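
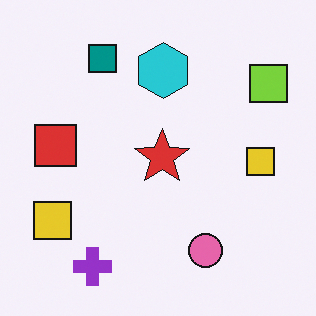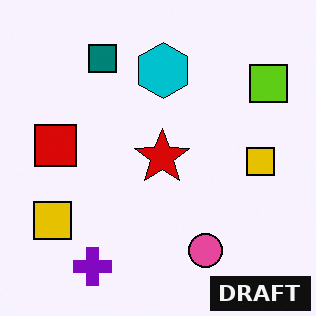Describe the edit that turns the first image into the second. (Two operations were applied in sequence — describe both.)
Given slightly increased contrast, then watermarked with the text "DRAFT" in the lower-right corner.

Tones are pushed away from mid-grey across the whole image — a global contrast change. A dark label reading "DRAFT" appears in the lower-right corner.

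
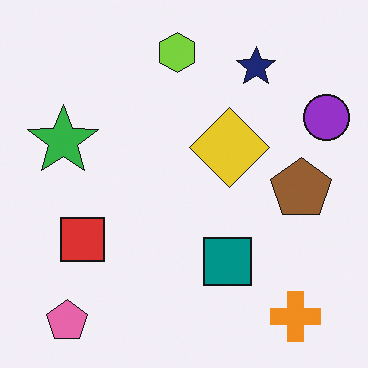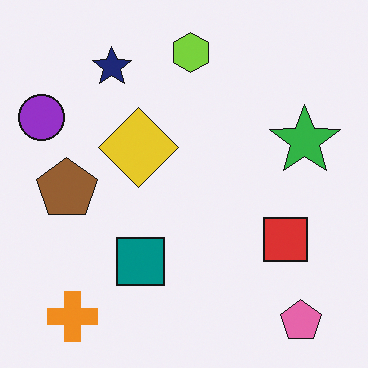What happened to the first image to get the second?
This is the original image flipped horizontally (left ↔ right).

The purple circle is in the top-right of the first image and the top-left of the second — shapes on opposite sides of the vertical midline have swapped in a mirror flip.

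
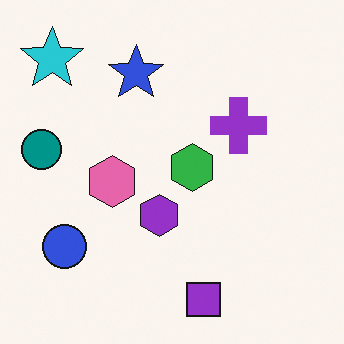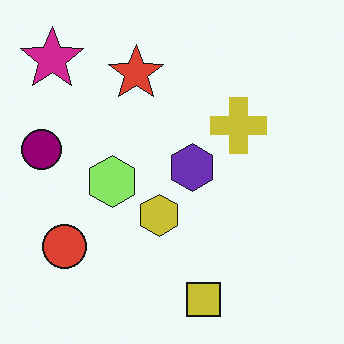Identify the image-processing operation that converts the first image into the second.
The transformation is: hue-shifted noticeably.

Every shape's color has rotated by the same amount around the hue wheel — a uniform hue shift.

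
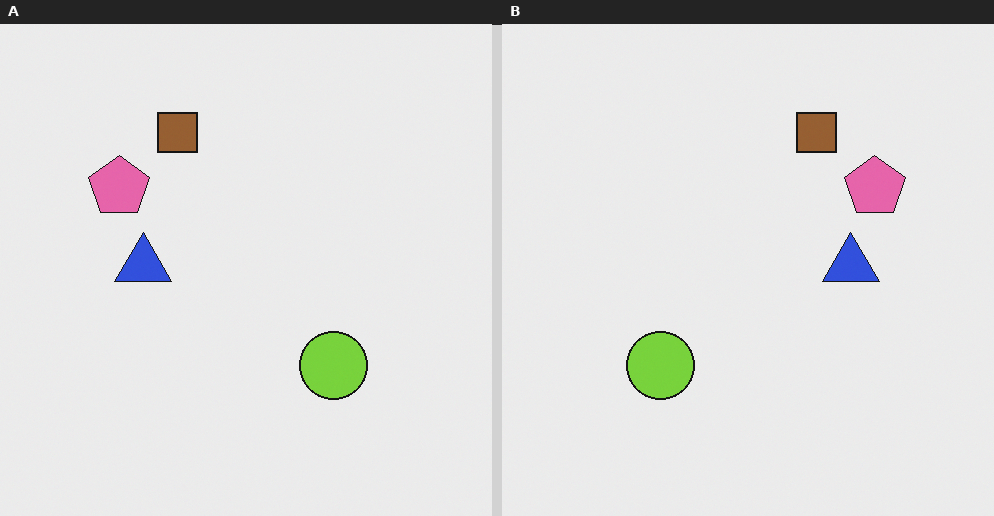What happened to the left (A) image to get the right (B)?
Flipped horizontally (left ↔ right).

The pink pentagon is in the top-left of the left (A) image and the top-right of the right (B) — shapes on opposite sides of the vertical midline have swapped in a mirror flip.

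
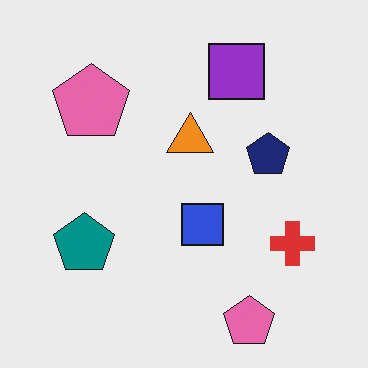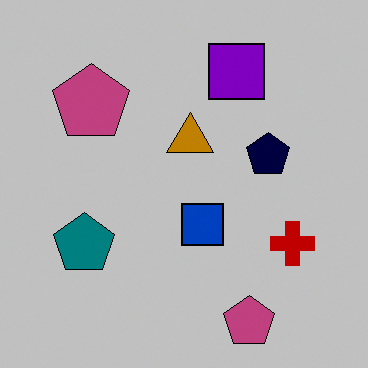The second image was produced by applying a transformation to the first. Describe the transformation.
The second image is the first heavily posterized to just a handful of flat colors.

Each flat color has snapped to a coarser quantized level — most visibly, the near-white background has dropped to a flat grey.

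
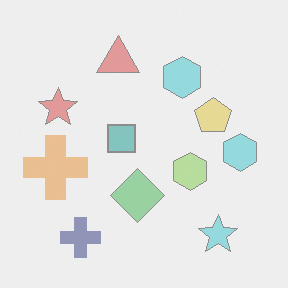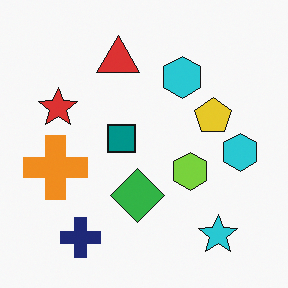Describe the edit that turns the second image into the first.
The transformation is: given much lower contrast.

Tones are pushed toward mid-grey across the whole image — a global contrast change.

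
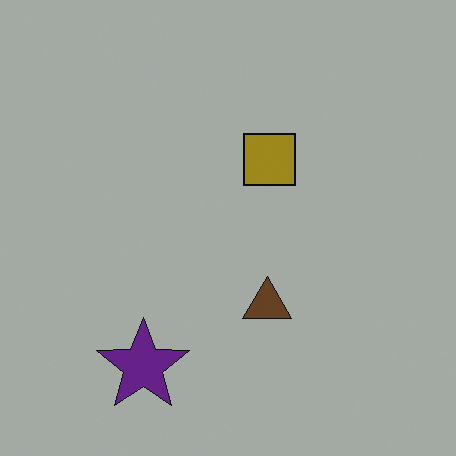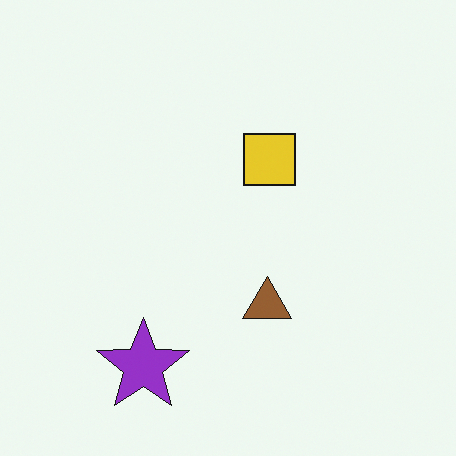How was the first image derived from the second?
The image was darkened a lot.

Every pixel — background and shapes alike — is uniformly darkened.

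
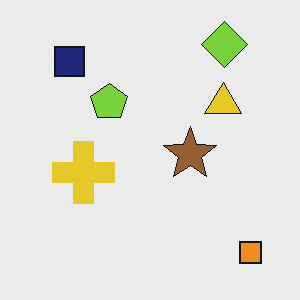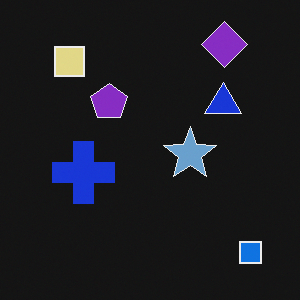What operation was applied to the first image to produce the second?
The image was color-inverted (negative).

The light background has become dark and every shape's color is its complement — a photographic negative.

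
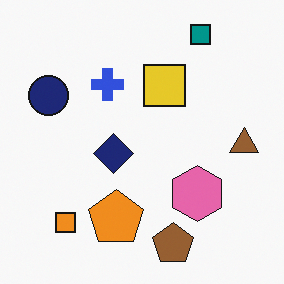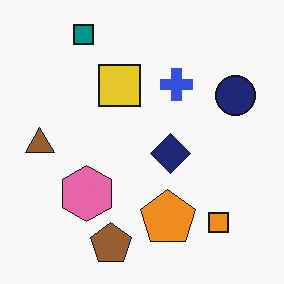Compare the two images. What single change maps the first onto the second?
The transformation is: flipped horizontally (left ↔ right).

The brown triangle is in the right of the first image and the left of the second — shapes on opposite sides of the vertical midline have swapped in a mirror flip.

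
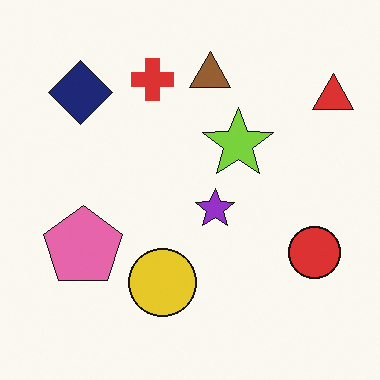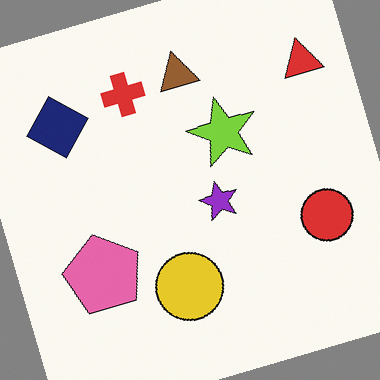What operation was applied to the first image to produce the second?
The second image is the first rotated counter-clockwise by a moderate amount.

Every shape is tilted by the same angle and the image corners show triangular fill wedges — a whole-image rotation by a non-right angle.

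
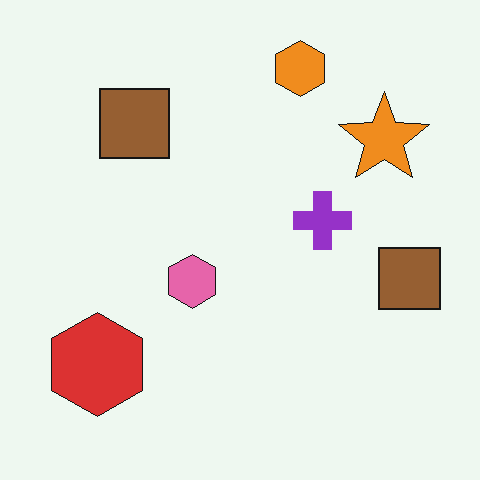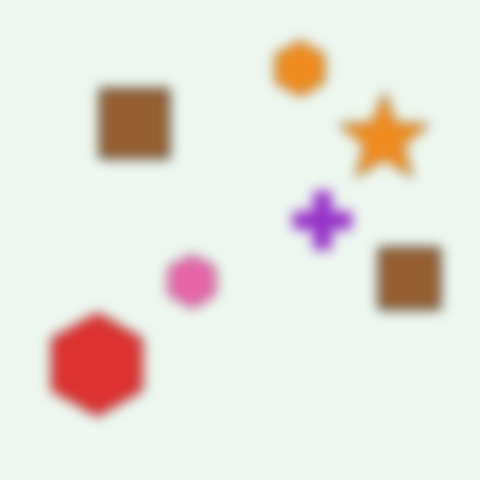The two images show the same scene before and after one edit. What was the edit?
It was strongly gaussian-blurred.

Shape edges and outlines are uniformly softened across the whole image.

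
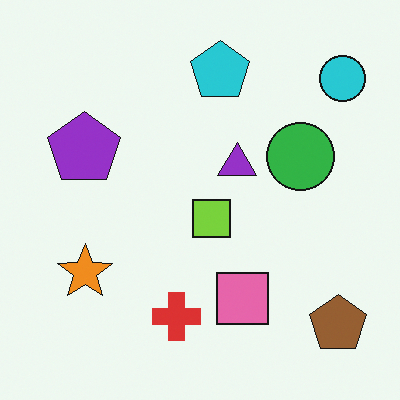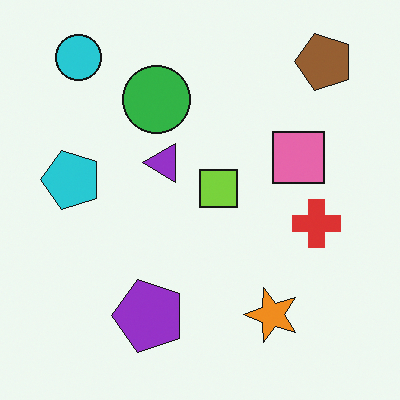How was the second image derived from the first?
The second image is the first rotated 90° counter-clockwise.

The cyan circle sits in the top-right of the first image and the top-left of the second — consistent with a whole-image 90° counter-clockwise rotation.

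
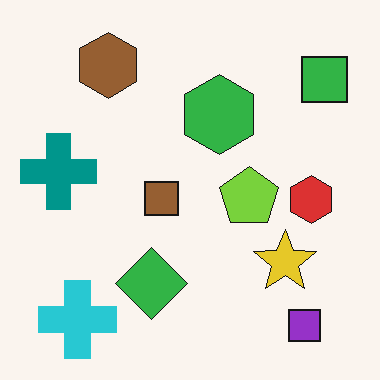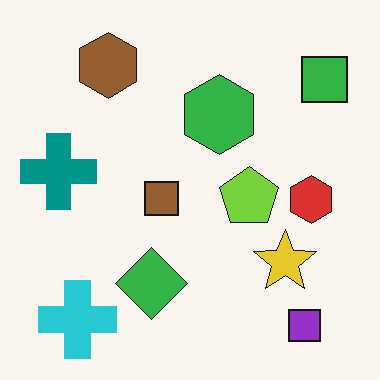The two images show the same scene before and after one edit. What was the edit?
It was given moderate JPEG compression.

Blocky 8×8 compression artifacts appear around shape edges and the flat background shows ringing — characteristic JPEG degradation.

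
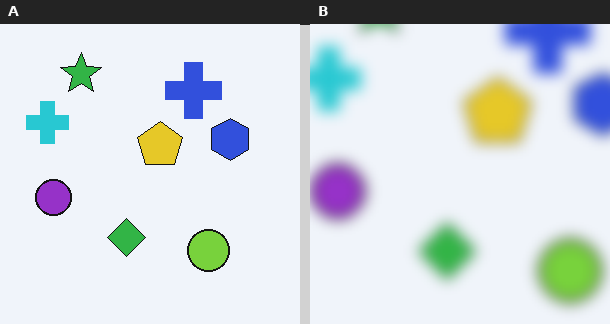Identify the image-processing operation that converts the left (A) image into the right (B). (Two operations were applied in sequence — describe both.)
The transformation is: moderately blurred, then cropped slightly and scaled back up.

Shape edges and outlines are uniformly softened across the whole image. The visible shapes are larger and the field of view is narrower; shapes near the original edges may be partly or wholly outside the frame — a crop-and-rescale.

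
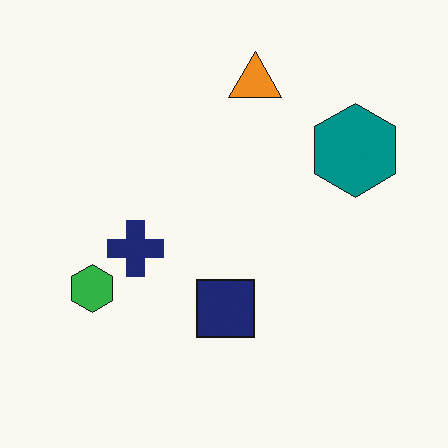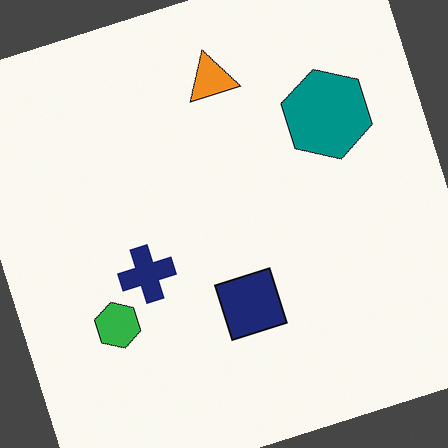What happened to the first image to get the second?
Rotated counter-clockwise by a clearly visible amount.

Every shape is tilted by the same angle and the image corners show triangular fill wedges — a whole-image rotation by a non-right angle.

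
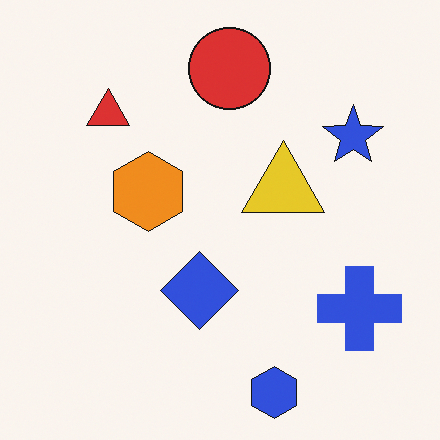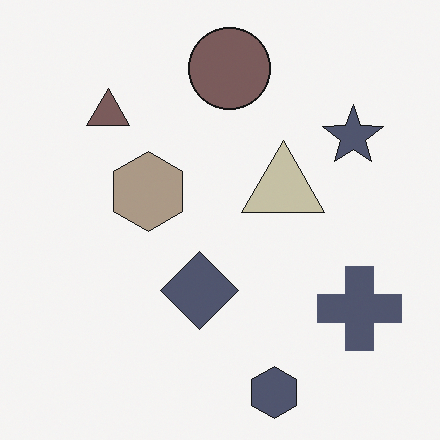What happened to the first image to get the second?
The second image is the first made much more muted (saturation change).

All colors are more muted and greyish — a global saturation change.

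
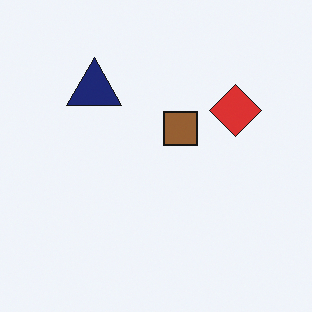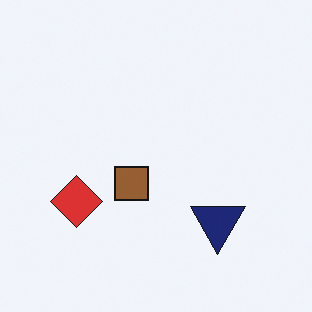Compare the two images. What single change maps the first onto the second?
The image was rotated 180°.

The red diamond sits in the right of the first image and the left of the second — consistent with a whole-image 180° rotation.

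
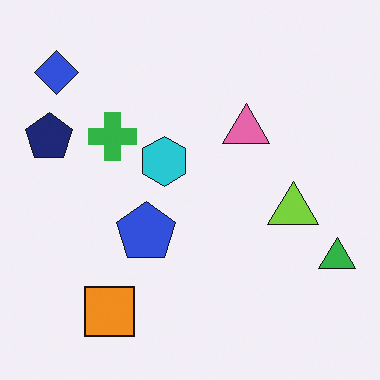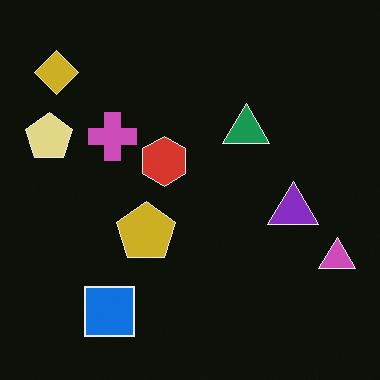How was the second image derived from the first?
The transformation is: color-inverted (negative).

The light background has become dark and every shape's color is its complement — a photographic negative.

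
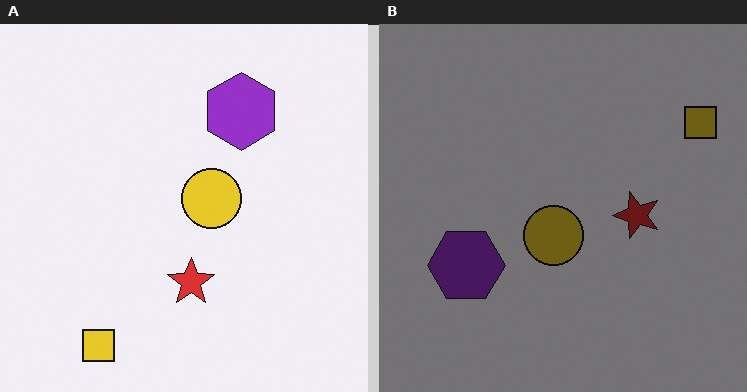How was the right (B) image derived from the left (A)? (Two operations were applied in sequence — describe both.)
It was transposed (reflected across the top-left ↔ bottom-right diagonal), then darkened a lot.

Shapes have swapped their row and column positions — what was in the top-right is now in the bottom-left — a diagonal reflection. Every pixel — background and shapes alike — is uniformly darkened.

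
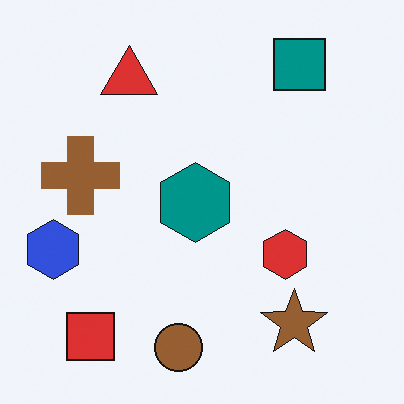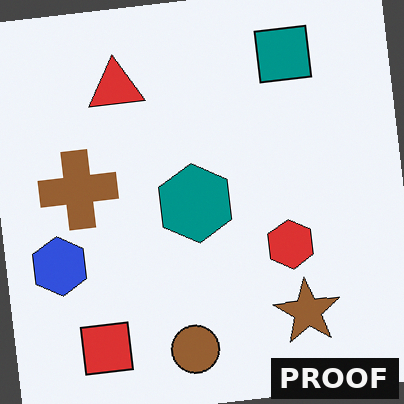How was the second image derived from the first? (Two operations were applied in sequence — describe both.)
Rotated counter-clockwise by a slight angle, then watermarked with the text "PROOF" in the lower-right corner.

Every shape is tilted by the same angle and the image corners show triangular fill wedges — a whole-image rotation by a non-right angle. A dark label reading "PROOF" appears in the lower-right corner.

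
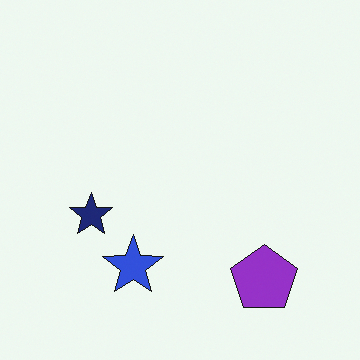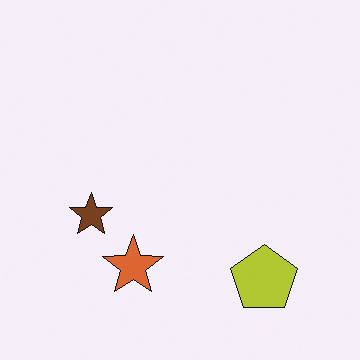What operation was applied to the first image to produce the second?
The image was hue-shifted through roughly a third of the color wheel.

Every shape's color has rotated by the same amount around the hue wheel — a uniform hue shift.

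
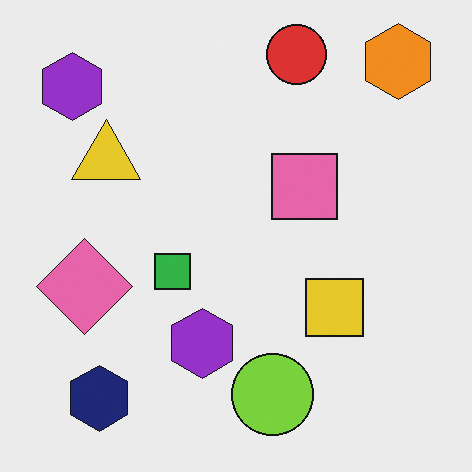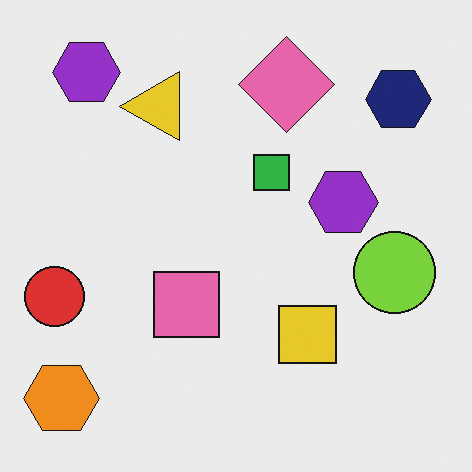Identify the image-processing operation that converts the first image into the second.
The image was transposed (reflected across the top-left ↔ bottom-right diagonal).

Shapes have swapped their row and column positions — what was in the top-right is now in the bottom-left — a diagonal reflection.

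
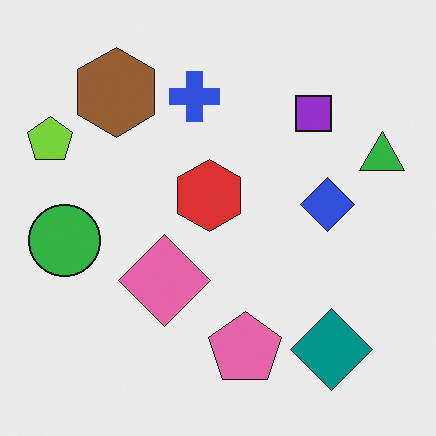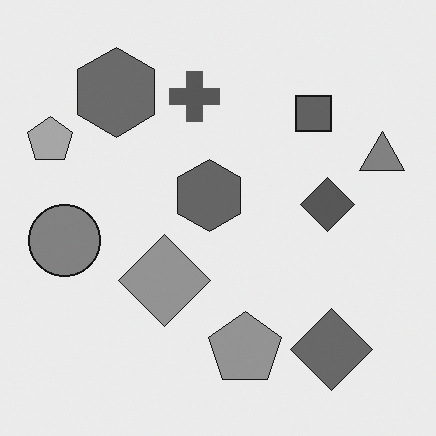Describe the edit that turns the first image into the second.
This is the original image converted to grayscale.

All color is removed — every shape is now a shade of grey.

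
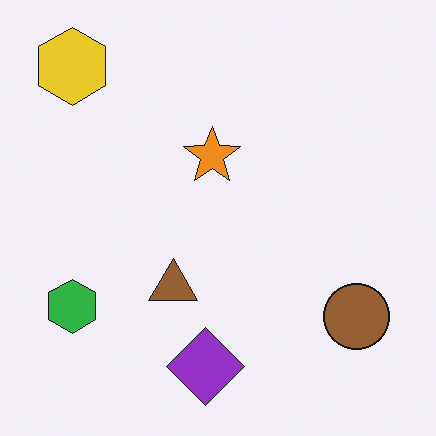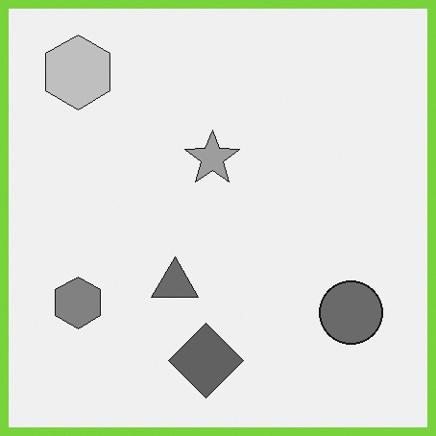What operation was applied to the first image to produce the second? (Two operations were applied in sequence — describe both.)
Converted to grayscale, then framed with a lime border.

All color is removed — every shape is now a shade of grey. A solid lime frame runs around the edge of the second image, with the content slightly shrunk inside it.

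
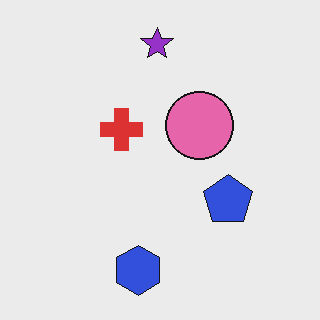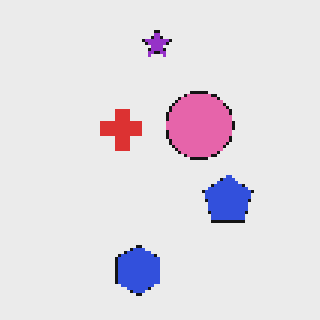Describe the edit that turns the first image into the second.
It was mildly pixelated.

Shapes are reduced to large square blocks; fine edges and outlines are lost — a downscale-then-upscale (mosaic) effect.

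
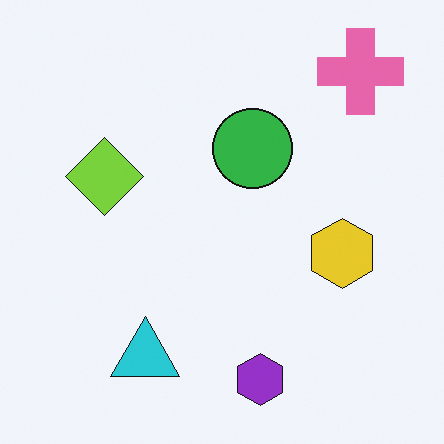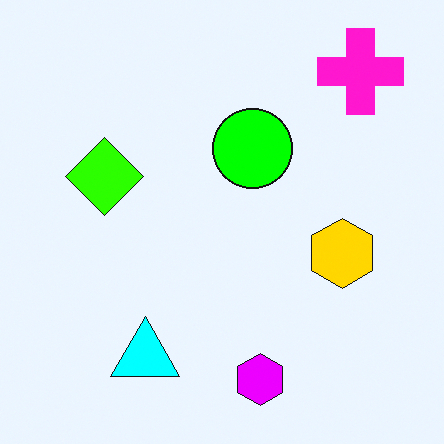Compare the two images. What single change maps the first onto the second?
The second image is the first made much more vivid (saturation change).

All colors are more vivid — a global saturation change.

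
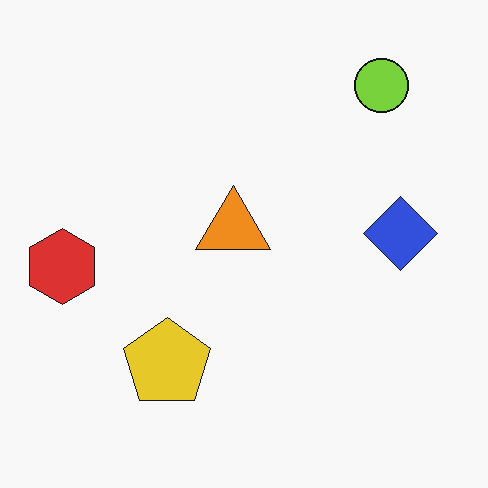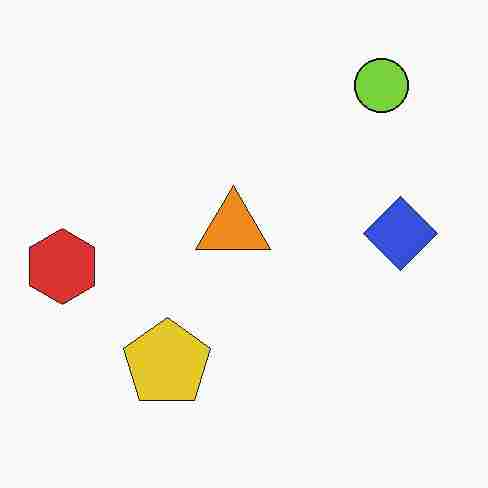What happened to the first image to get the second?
The image was heavily JPEG-compressed with obvious blocking artifacts.

Blocky 8×8 compression artifacts appear around shape edges and the flat background shows ringing — characteristic JPEG degradation.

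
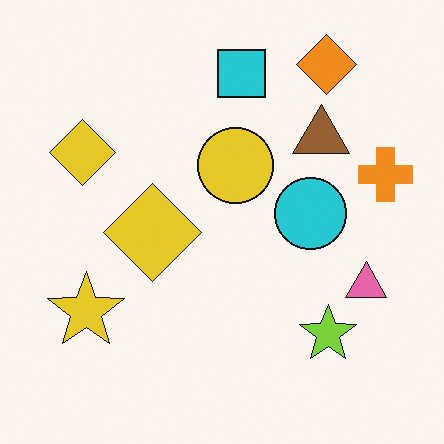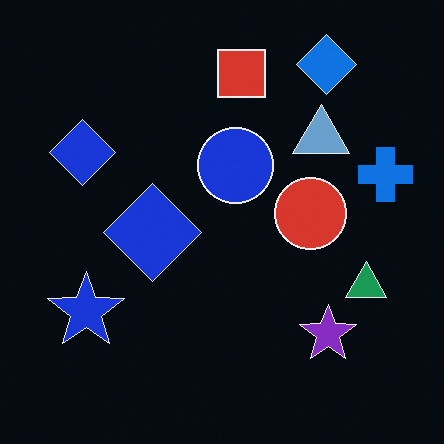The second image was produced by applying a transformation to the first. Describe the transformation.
It was color-inverted (negative).

The light background has become dark and every shape's color is its complement — a photographic negative.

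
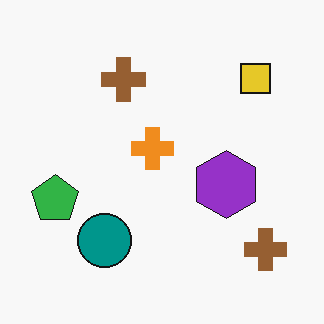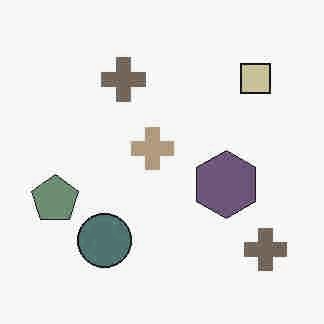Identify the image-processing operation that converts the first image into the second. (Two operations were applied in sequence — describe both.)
It was degraded with heavy JPEG compression, then heavily desaturated.

Blocky 8×8 compression artifacts appear around shape edges and the flat background shows ringing — characteristic JPEG degradation. All colors are more muted and greyish — a global saturation change.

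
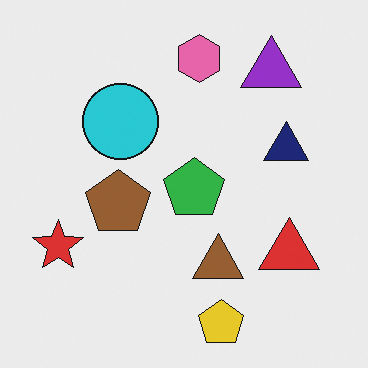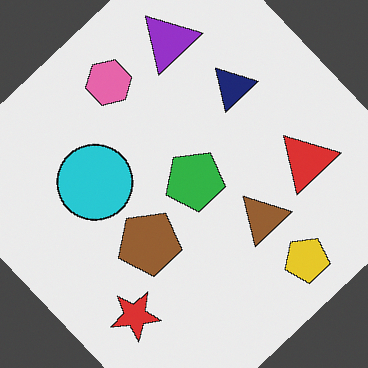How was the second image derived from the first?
The transformation is: rotated counter-clockwise by a large amount — several tens of degrees.

Every shape is tilted by the same angle and the image corners show triangular fill wedges — a whole-image rotation by a non-right angle.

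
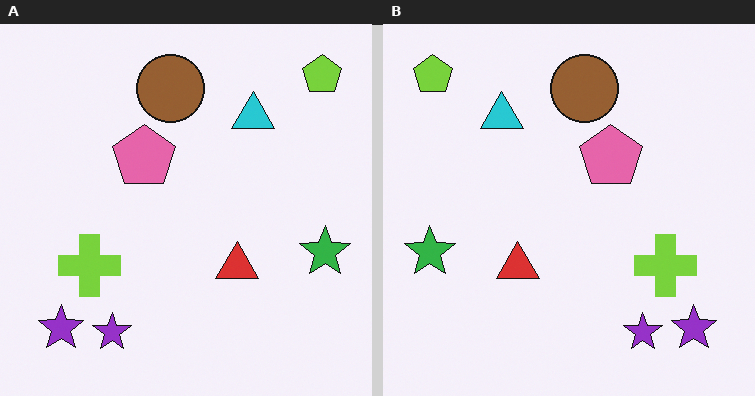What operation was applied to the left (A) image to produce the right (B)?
This is the original image flipped horizontally (left ↔ right).

The green star is in the right of the left (A) image and the left of the right (B) — shapes on opposite sides of the vertical midline have swapped in a mirror flip.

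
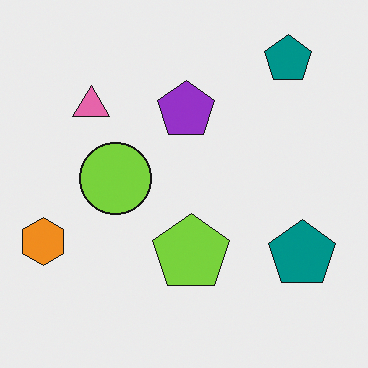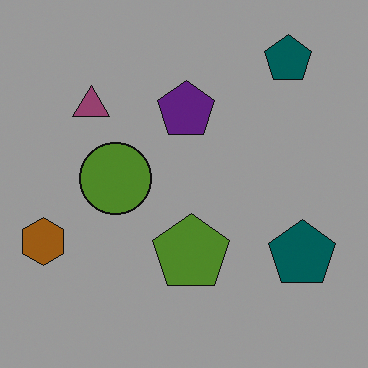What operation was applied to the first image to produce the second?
The second image is the first substantially darkened.

Every pixel — background and shapes alike — is uniformly darkened.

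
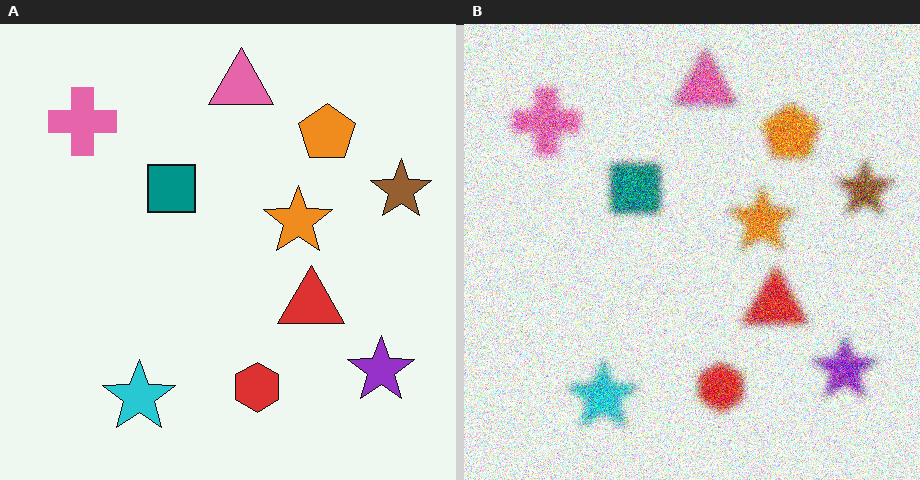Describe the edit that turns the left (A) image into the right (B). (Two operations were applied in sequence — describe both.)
The image was moderately blurred, then degraded with heavy additive noise.

Shape edges and outlines are uniformly softened across the whole image. Random speckle covers the whole image, including the flat background.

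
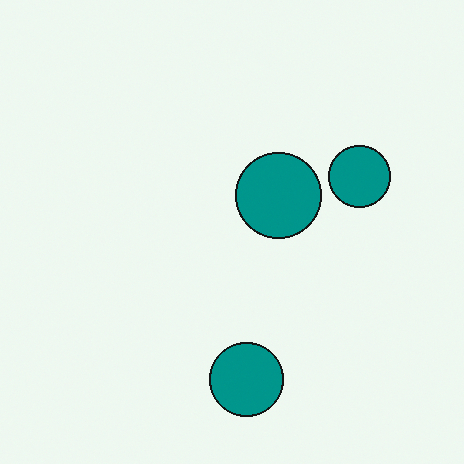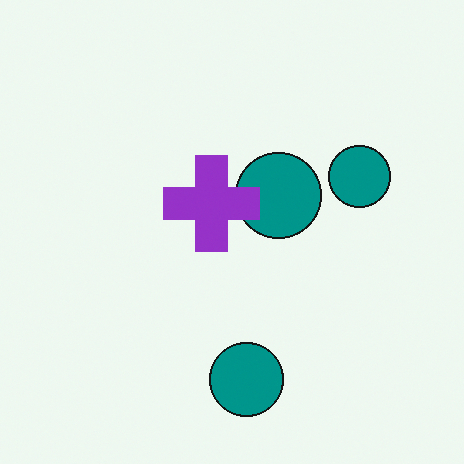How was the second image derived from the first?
The image was overlaid with an additional purple cross.

A purple cross appears in the second image that is absent from the first.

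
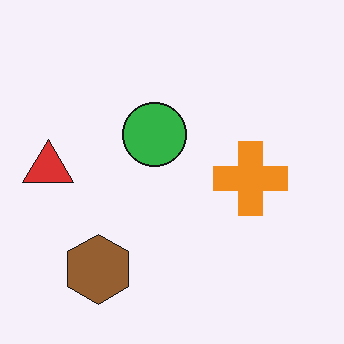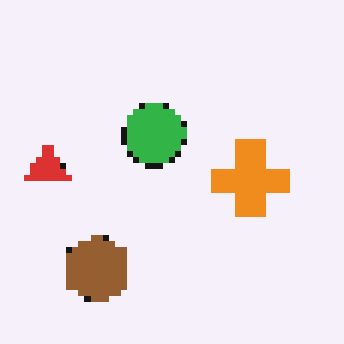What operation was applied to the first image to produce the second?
The transformation is: pixelated into visible square blocks.

Shapes are reduced to large square blocks; fine edges and outlines are lost — a downscale-then-upscale (mosaic) effect.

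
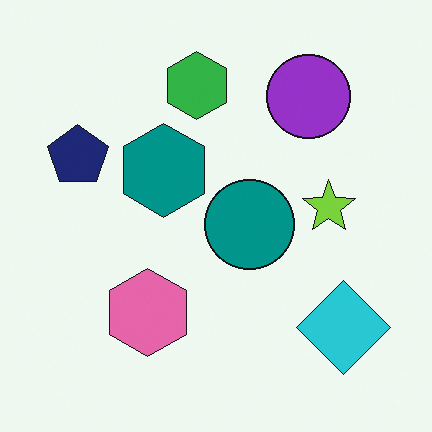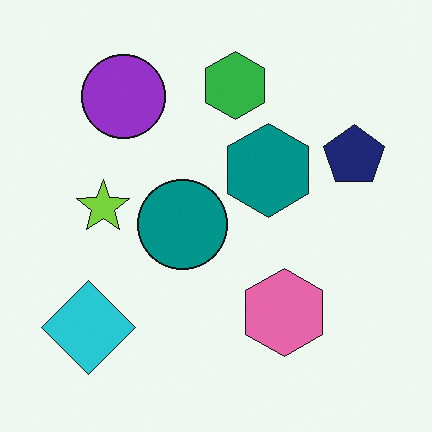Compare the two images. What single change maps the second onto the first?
It was flipped horizontally (left ↔ right).

The navy pentagon is in the right of the second image and the left of the first — shapes on opposite sides of the vertical midline have swapped in a mirror flip.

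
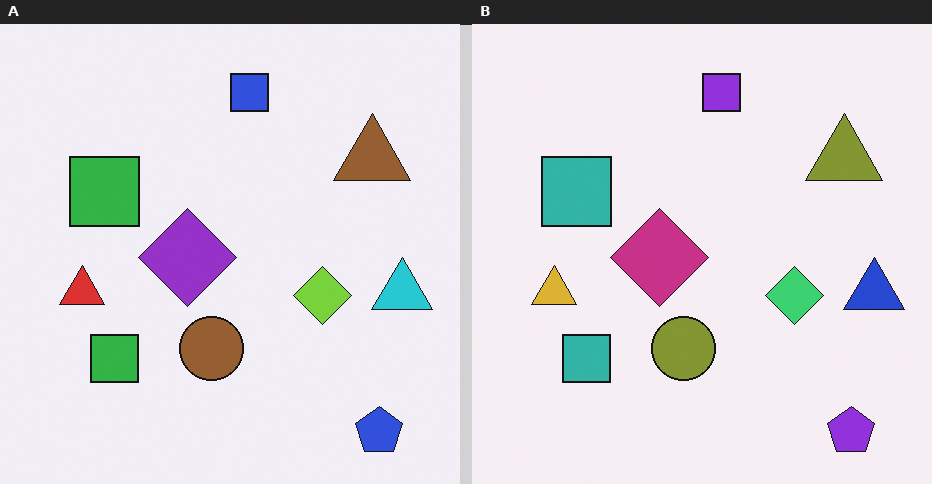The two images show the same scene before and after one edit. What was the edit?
The right (B) image is the left (A) hue-shifted by a small amount.

Every shape's color has rotated by the same amount around the hue wheel — a uniform hue shift.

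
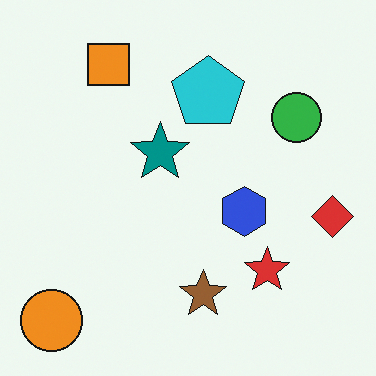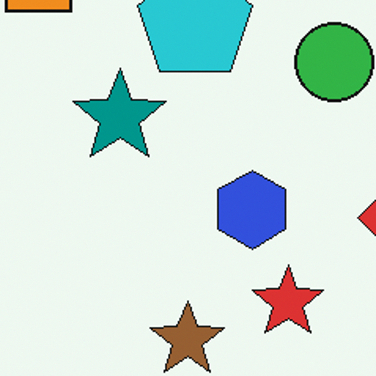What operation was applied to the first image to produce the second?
The image was cropped to a modestly smaller region and rescaled.

The visible shapes are larger and the field of view is narrower; shapes near the original edges may be partly or wholly outside the frame — a crop-and-rescale.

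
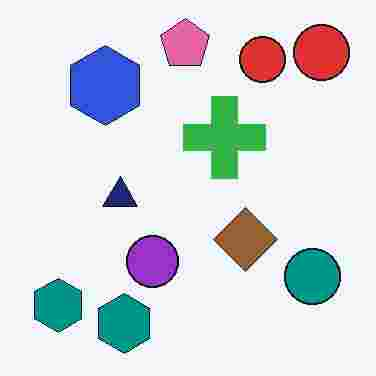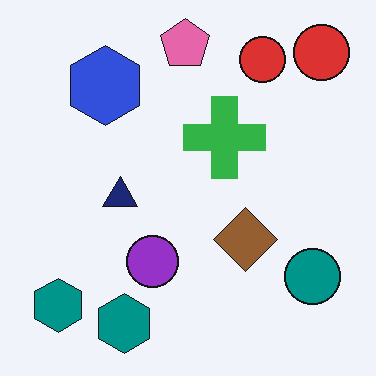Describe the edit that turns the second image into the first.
The image was heavily JPEG-compressed with obvious blocking artifacts.

Blocky 8×8 compression artifacts appear around shape edges and the flat background shows ringing — characteristic JPEG degradation.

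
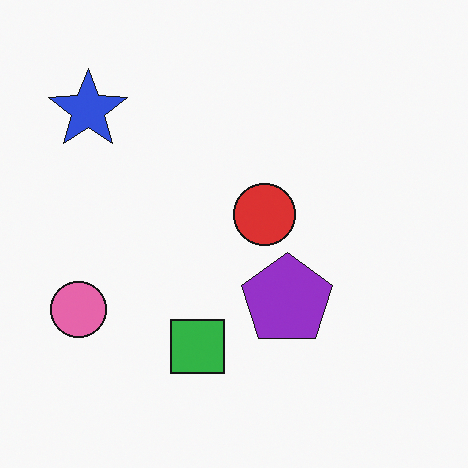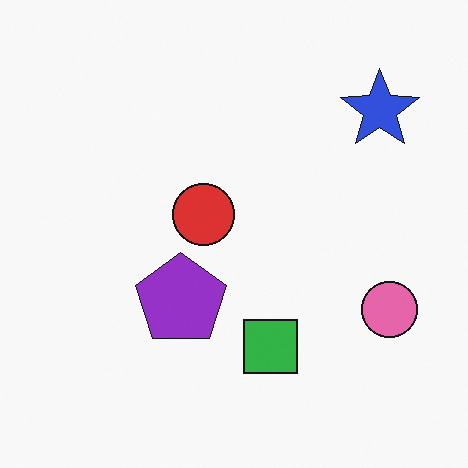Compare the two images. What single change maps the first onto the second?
This is the original image flipped horizontally (left ↔ right).

The pink circle is in the left of the first image and the right of the second — shapes on opposite sides of the vertical midline have swapped in a mirror flip.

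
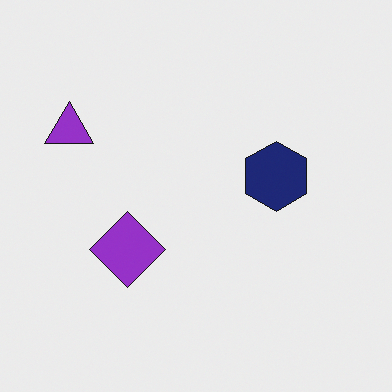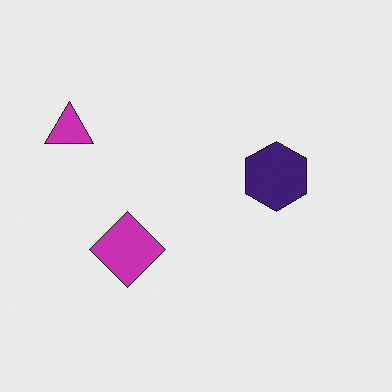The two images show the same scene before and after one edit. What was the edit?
This is the original image hue-shifted by a small amount.

Every shape's color has rotated by the same amount around the hue wheel — a uniform hue shift.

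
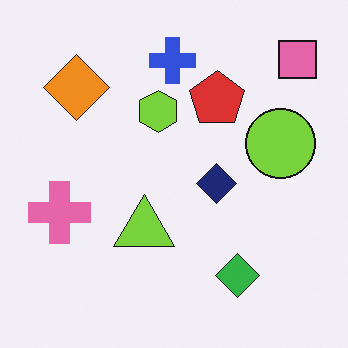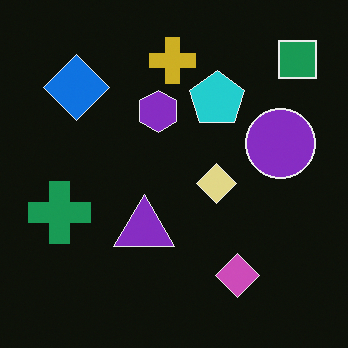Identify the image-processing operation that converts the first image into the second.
The transformation is: color-inverted (negative).

The light background has become dark and every shape's color is its complement — a photographic negative.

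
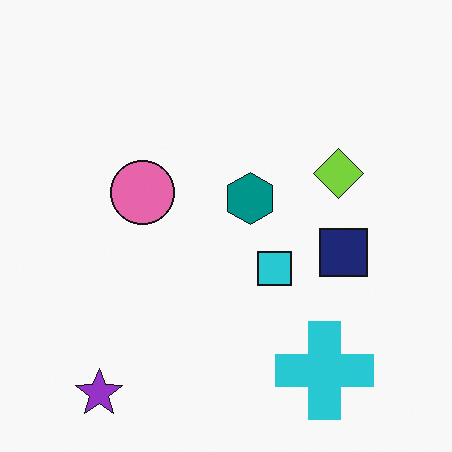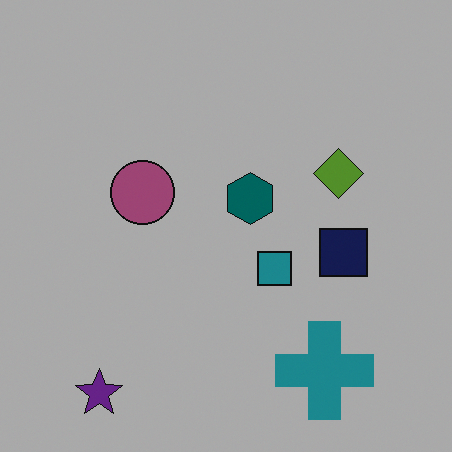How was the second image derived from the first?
Noticeably darkened.

Every pixel — background and shapes alike — is uniformly darkened.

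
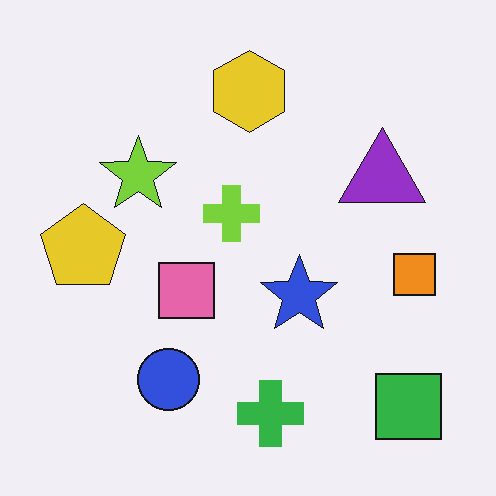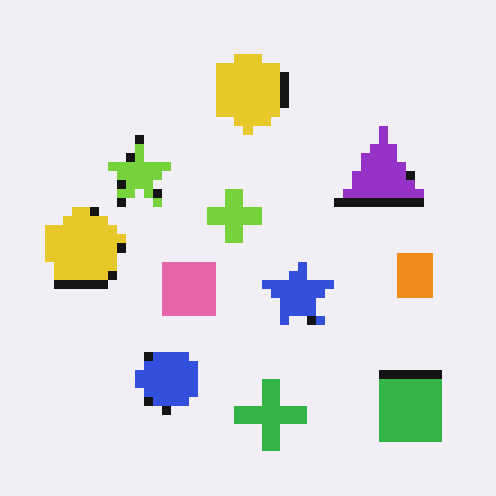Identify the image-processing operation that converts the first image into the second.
It was coarsely pixelated.

Shapes are reduced to large square blocks; fine edges and outlines are lost — a downscale-then-upscale (mosaic) effect.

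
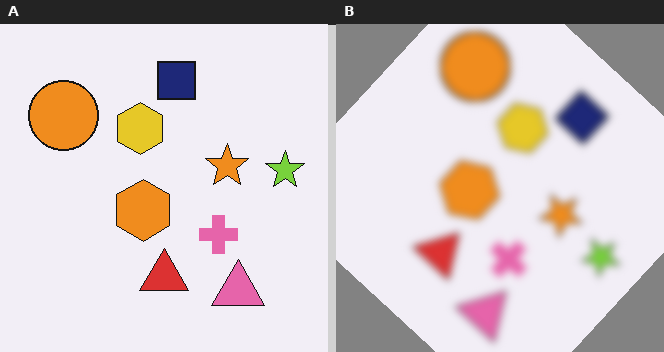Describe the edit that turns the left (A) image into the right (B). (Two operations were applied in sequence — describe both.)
Moderately blurred, then rotated clockwise by a large amount — several tens of degrees.

Shape edges and outlines are uniformly softened across the whole image. Every shape is tilted by the same angle and the image corners show triangular fill wedges — a whole-image rotation by a non-right angle.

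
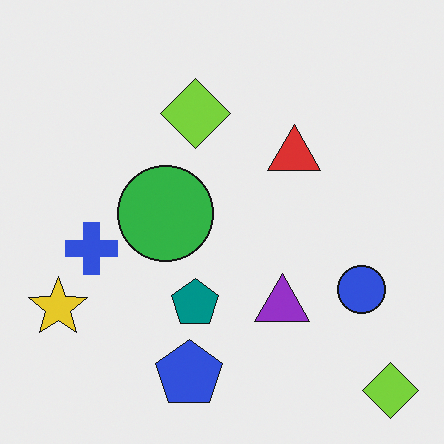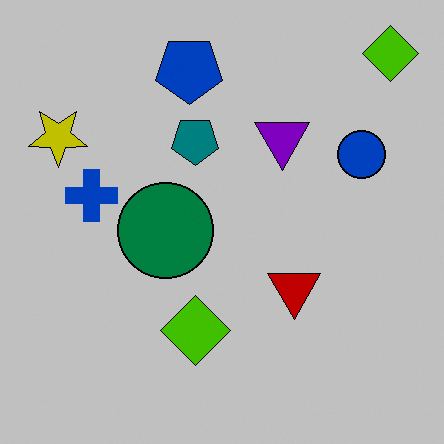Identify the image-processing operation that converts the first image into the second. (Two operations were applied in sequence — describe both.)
It was heavily posterized to just a handful of flat colors, then flipped vertically (top ↔ bottom).

Each flat color has snapped to a coarser quantized level — most visibly, the near-white background has dropped to a flat grey. The blue pentagon is in the bottom of the first image and the top of the second — shapes on opposite sides of the horizontal midline have swapped in a mirror flip.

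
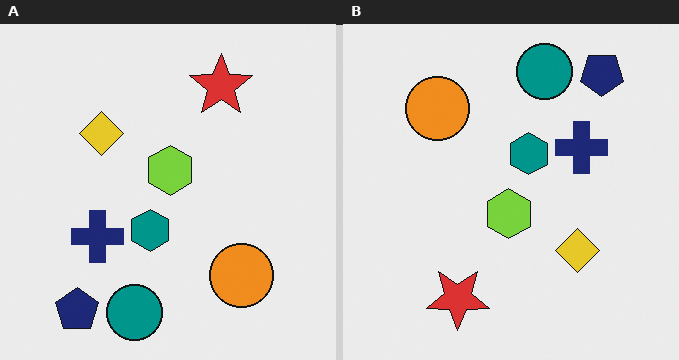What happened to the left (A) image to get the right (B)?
The right (B) image is the left (A) rotated 180°.

The navy pentagon sits in the bottom-left of the left (A) image and the top-right of the right (B) — consistent with a whole-image 180° rotation.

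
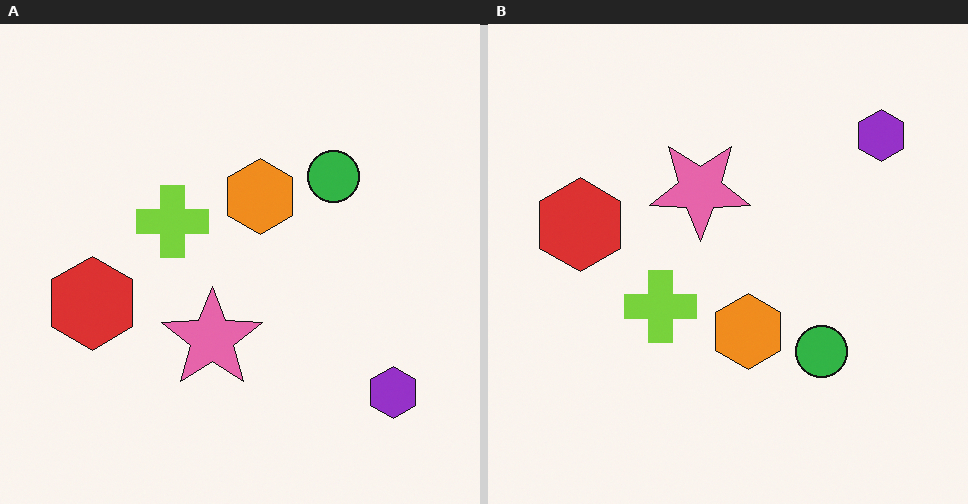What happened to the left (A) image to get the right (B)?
It was flipped vertically (top ↔ bottom).

The purple hexagon is in the bottom-right of the left (A) image and the top-right of the right (B) — shapes on opposite sides of the horizontal midline have swapped in a mirror flip.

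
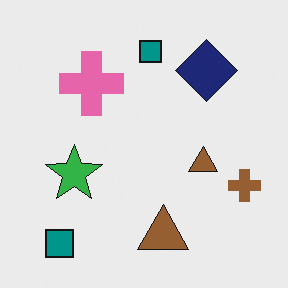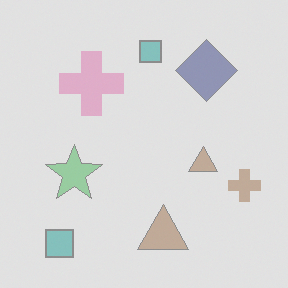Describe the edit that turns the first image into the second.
The transformation is: given much lower contrast.

Tones are pushed toward mid-grey across the whole image — a global contrast change.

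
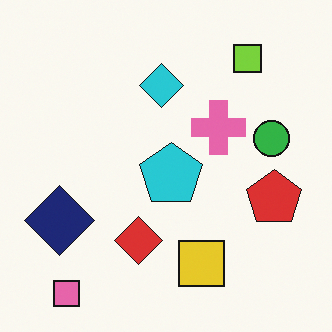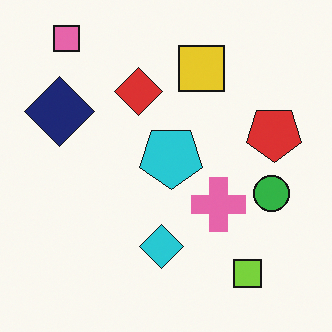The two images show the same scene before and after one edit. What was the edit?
The second image is the first flipped vertically (top ↔ bottom).

The pink square is in the bottom-left of the first image and the top-left of the second — shapes on opposite sides of the horizontal midline have swapped in a mirror flip.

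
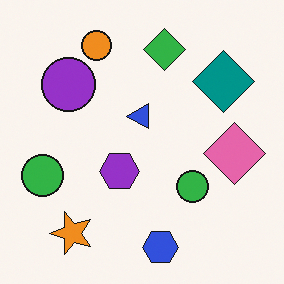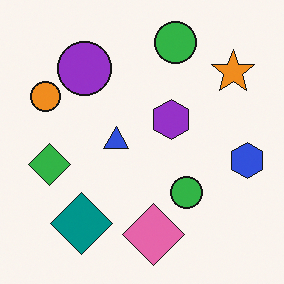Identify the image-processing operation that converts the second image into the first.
This is the original image transposed (reflected across the top-left ↔ bottom-right diagonal).

Shapes have swapped their row and column positions — what was in the top-right is now in the bottom-left — a diagonal reflection.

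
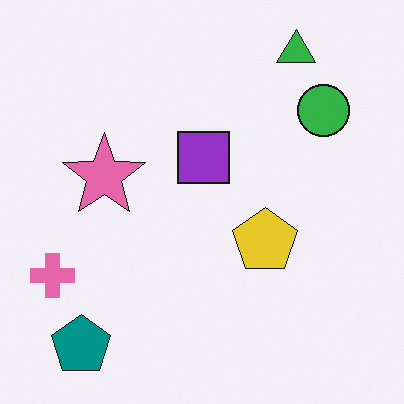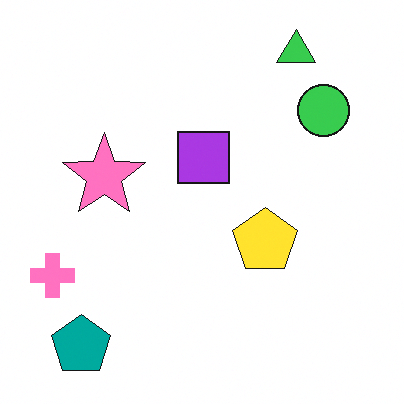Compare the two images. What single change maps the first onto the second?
The second image is the first slightly brightened.

Every pixel — background and shapes alike — is uniformly brightened.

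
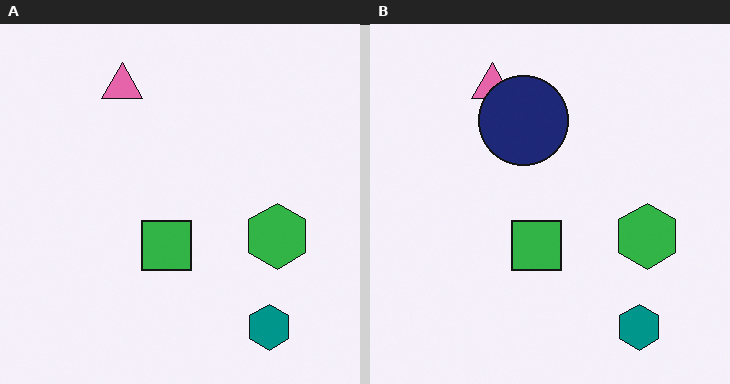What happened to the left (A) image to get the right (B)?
This is the original image overlaid with an additional navy circle.

A navy circle appears in the right (B) image that is absent from the left (A).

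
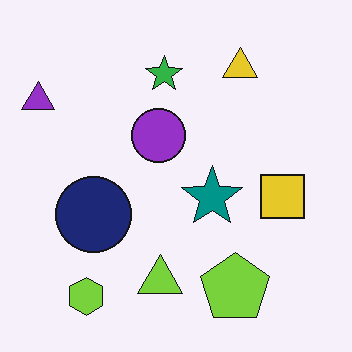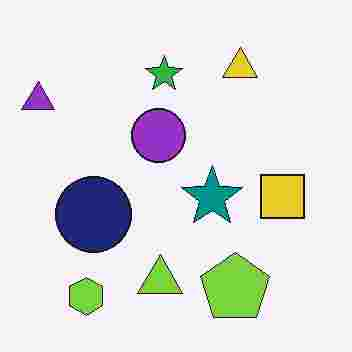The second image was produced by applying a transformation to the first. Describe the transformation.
The image was degraded with heavy JPEG compression.

Blocky 8×8 compression artifacts appear around shape edges and the flat background shows ringing — characteristic JPEG degradation.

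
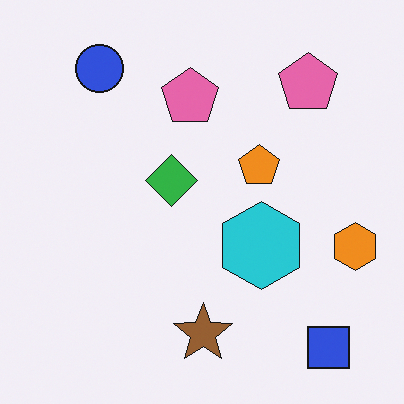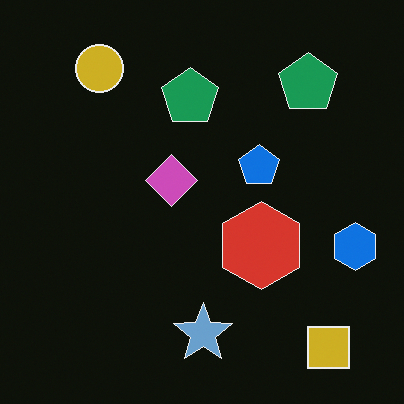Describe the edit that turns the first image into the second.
The second image is the first color-inverted (negative).

The light background has become dark and every shape's color is its complement — a photographic negative.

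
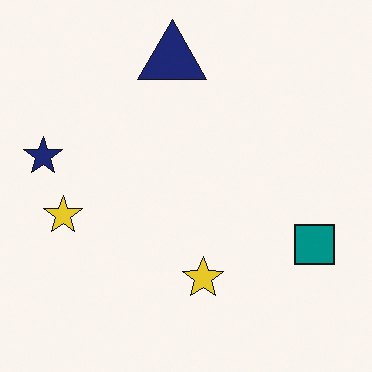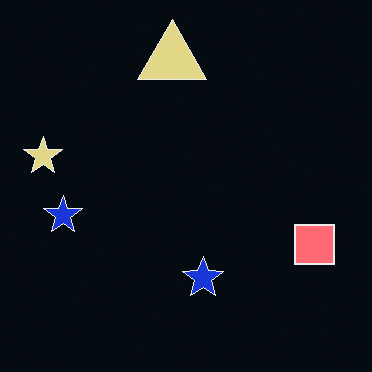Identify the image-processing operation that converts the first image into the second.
The image was color-inverted (negative).

The light background has become dark and every shape's color is its complement — a photographic negative.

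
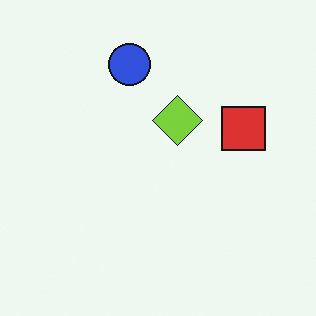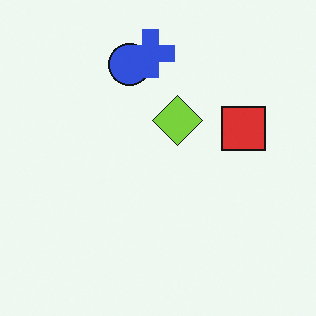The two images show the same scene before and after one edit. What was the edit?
Overlaid with an additional blue cross.

A blue cross appears in the second image that is absent from the first.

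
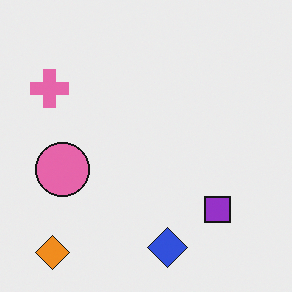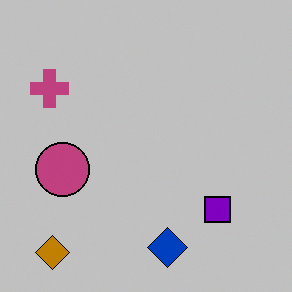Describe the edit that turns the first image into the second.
This is the original image heavily posterized to just a handful of flat colors.

Each flat color has snapped to a coarser quantized level — most visibly, the near-white background has dropped to a flat grey.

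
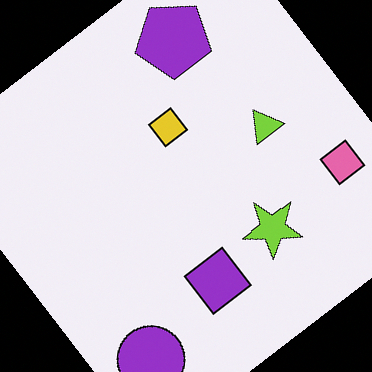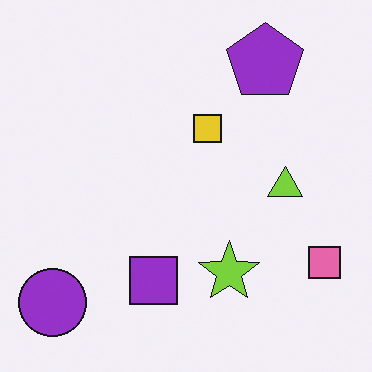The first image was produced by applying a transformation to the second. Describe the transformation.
The first image is the second rotated counter-clockwise by a large amount — several tens of degrees.

Every shape is tilted by the same angle and the image corners show triangular fill wedges — a whole-image rotation by a non-right angle.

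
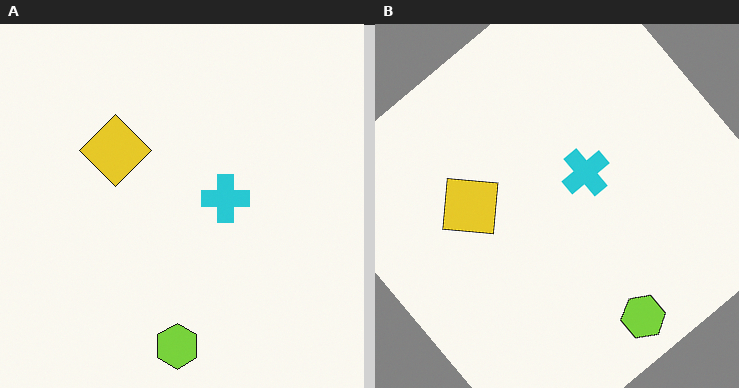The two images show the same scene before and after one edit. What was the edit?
The image was rotated counter-clockwise by a large amount — several tens of degrees.

Every shape is tilted by the same angle and the image corners show triangular fill wedges — a whole-image rotation by a non-right angle.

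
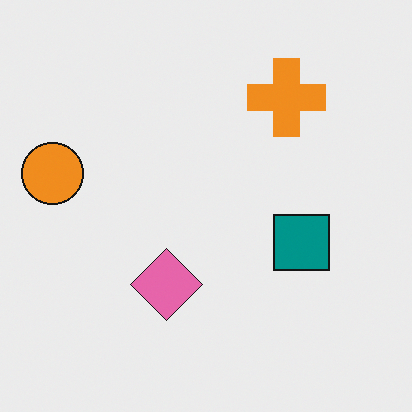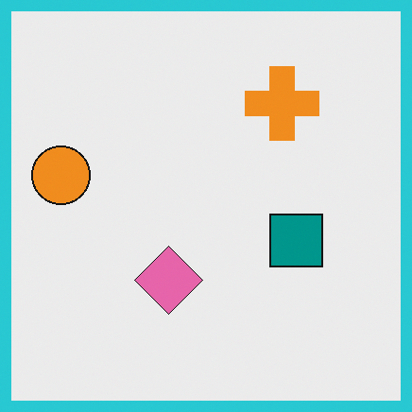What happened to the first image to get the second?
The second image is the first framed with a cyan border.

A solid cyan frame runs around the edge of the second image, with the content slightly shrunk inside it.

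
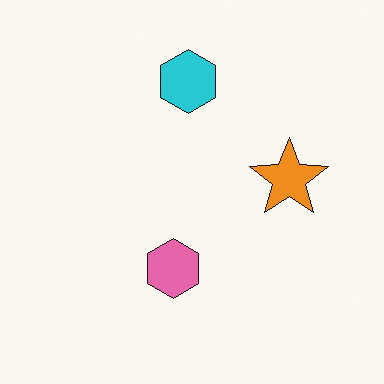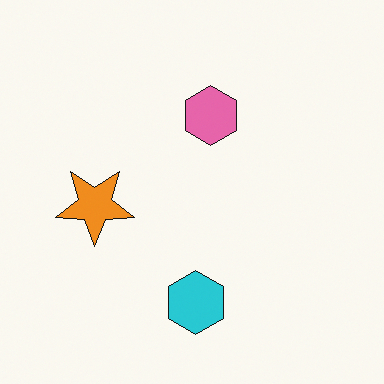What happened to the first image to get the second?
The transformation is: rotated 180°.

The cyan hexagon sits in the top of the first image and the bottom of the second — consistent with a whole-image 180° rotation.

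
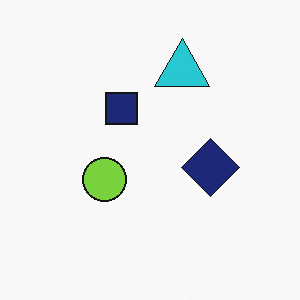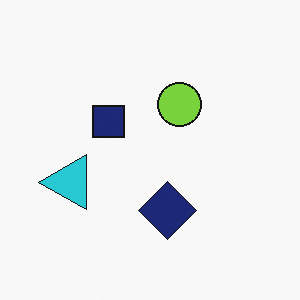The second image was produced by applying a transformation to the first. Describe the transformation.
The second image is the first transposed (reflected across the top-left ↔ bottom-right diagonal).

Shapes have swapped their row and column positions — what was in the top-right is now in the bottom-left — a diagonal reflection.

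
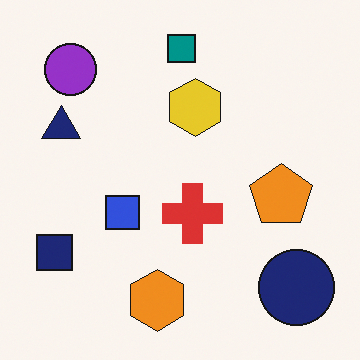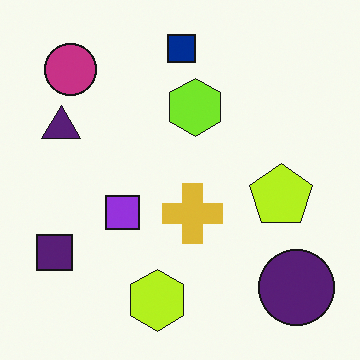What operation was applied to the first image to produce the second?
It was hue-shifted by a small amount.

Every shape's color has rotated by the same amount around the hue wheel — a uniform hue shift.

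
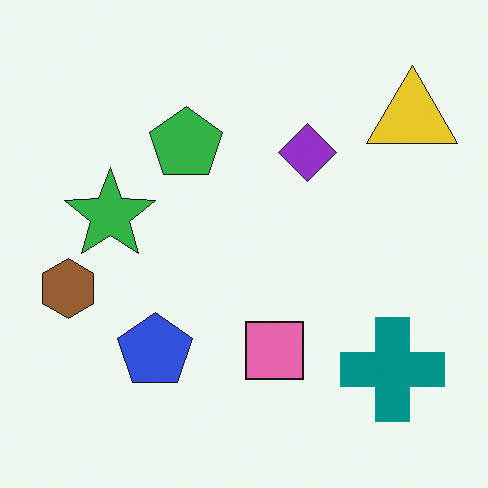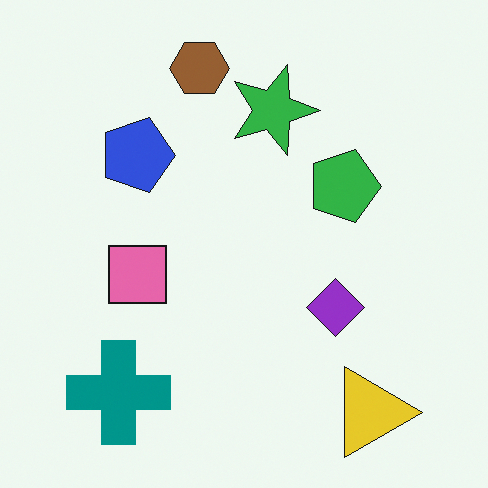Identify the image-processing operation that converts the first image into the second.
The image was rotated 90° clockwise.

The yellow triangle sits in the top-right of the first image and the bottom-right of the second — consistent with a whole-image 90° clockwise rotation.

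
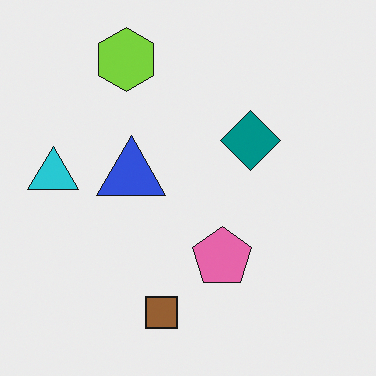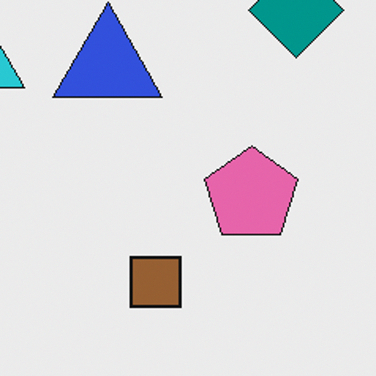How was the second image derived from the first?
The image was cropped slightly and scaled back up.

The visible shapes are larger and the field of view is narrower; shapes near the original edges may be partly or wholly outside the frame — a crop-and-rescale.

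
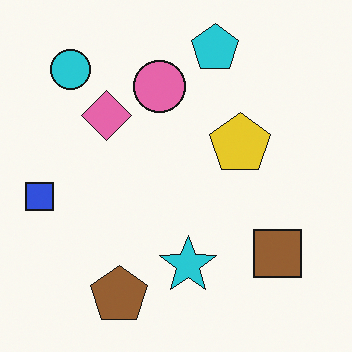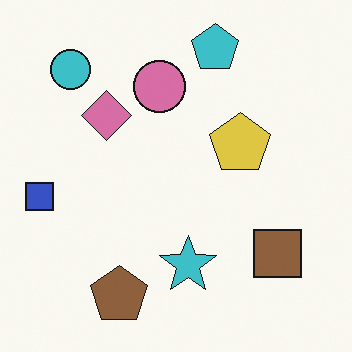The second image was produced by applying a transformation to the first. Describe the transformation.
It was slightly desaturated.

All colors are more muted and greyish — a global saturation change.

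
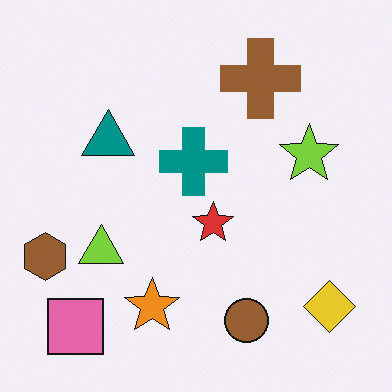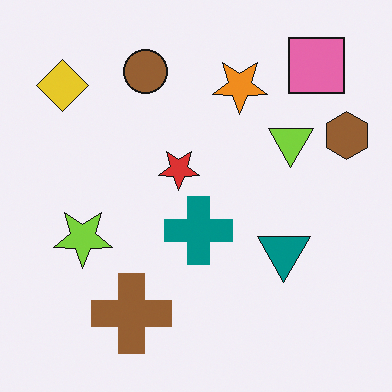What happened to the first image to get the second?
This is the original image rotated 180°.

The pink square sits in the bottom-left of the first image and the top-right of the second — consistent with a whole-image 180° rotation.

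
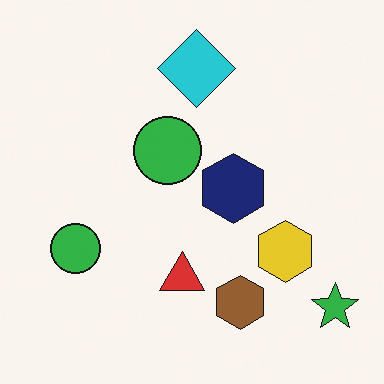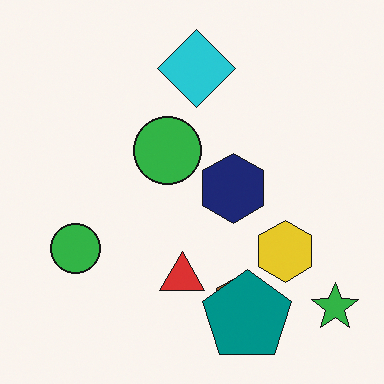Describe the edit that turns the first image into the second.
The transformation is: overlaid with an additional teal pentagon.

A teal pentagon appears in the second image that is absent from the first.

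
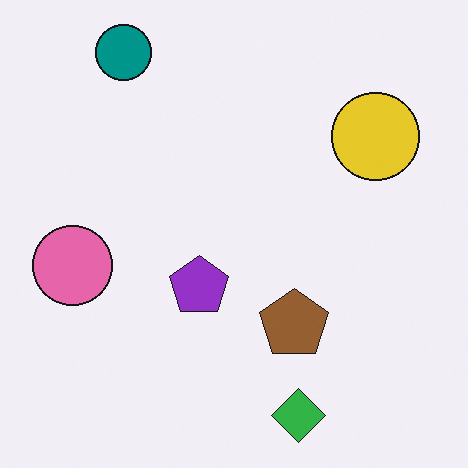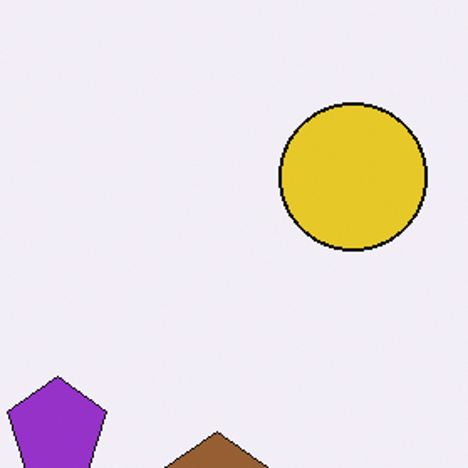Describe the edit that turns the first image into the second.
The second image is the first cropped to a noticeably smaller region and rescaled.

The visible shapes are larger and the field of view is narrower; shapes near the original edges may be partly or wholly outside the frame — a crop-and-rescale.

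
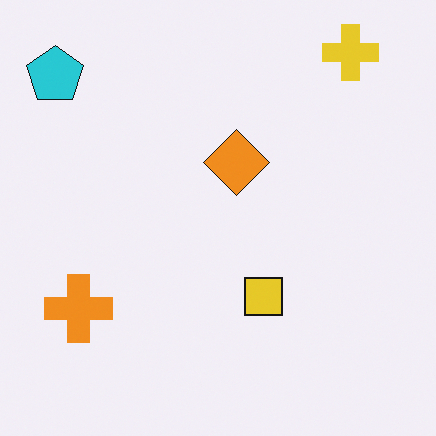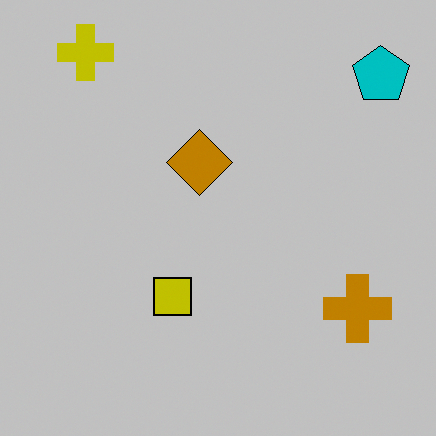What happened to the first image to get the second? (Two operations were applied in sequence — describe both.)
The transformation is: heavily posterized to just a handful of flat colors, then flipped horizontally (left ↔ right).

Each flat color has snapped to a coarser quantized level — most visibly, the near-white background has dropped to a flat grey. The cyan pentagon is in the top-left of the first image and the top-right of the second — shapes on opposite sides of the vertical midline have swapped in a mirror flip.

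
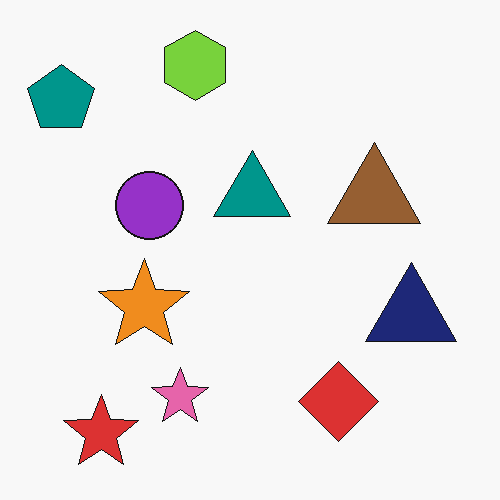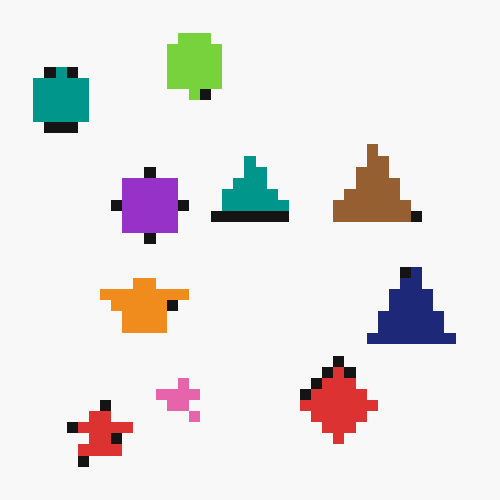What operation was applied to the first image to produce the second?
This is the original image heavily pixelated into large blocks.

Shapes are reduced to large square blocks; fine edges and outlines are lost — a downscale-then-upscale (mosaic) effect.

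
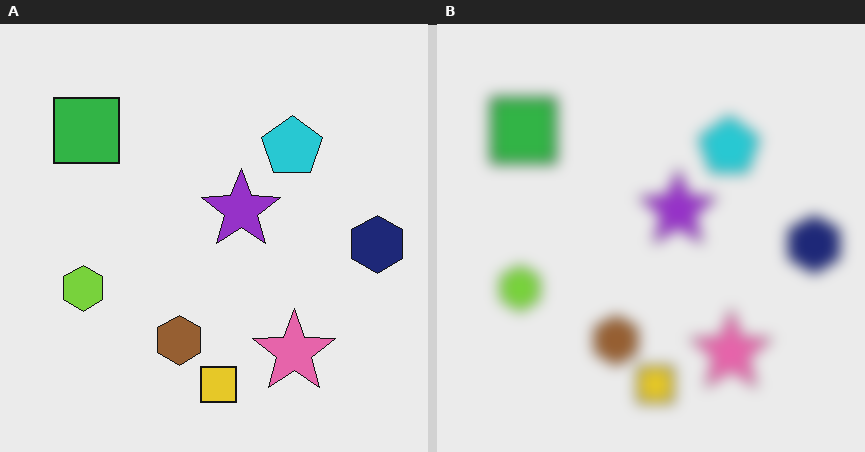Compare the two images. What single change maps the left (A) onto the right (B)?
The right (B) image is the left (A) strongly gaussian-blurred.

Shape edges and outlines are uniformly softened across the whole image.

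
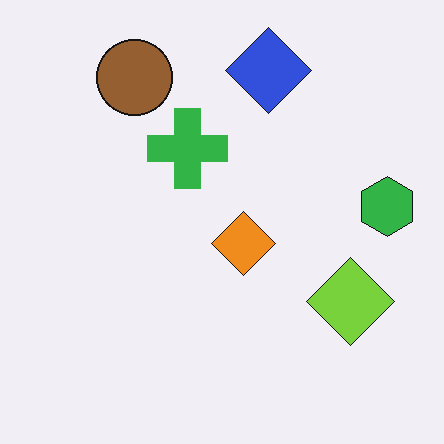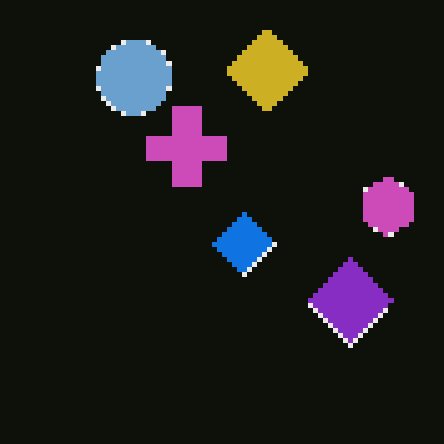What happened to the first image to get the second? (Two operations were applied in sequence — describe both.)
This is the original image lightly pixelated (a mild mosaic effect), then color-inverted (negative).

Shapes are reduced to large square blocks; fine edges and outlines are lost — a downscale-then-upscale (mosaic) effect. The light background has become dark and every shape's color is its complement — a photographic negative.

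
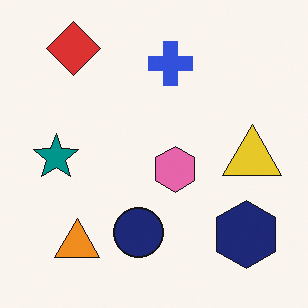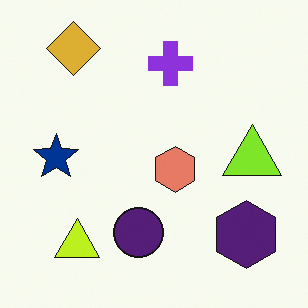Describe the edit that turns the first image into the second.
This is the original image hue-shifted slightly.

Every shape's color has rotated by the same amount around the hue wheel — a uniform hue shift.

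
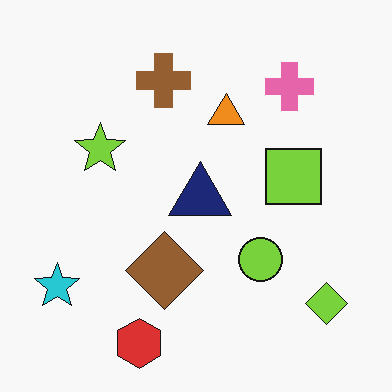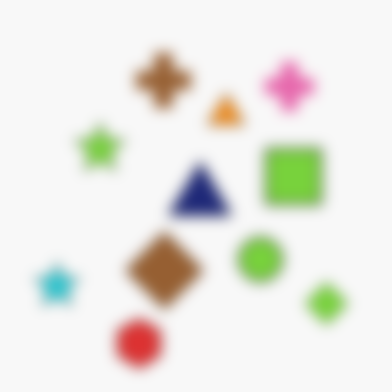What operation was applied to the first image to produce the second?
It was strongly gaussian-blurred.

Shape edges and outlines are uniformly softened across the whole image.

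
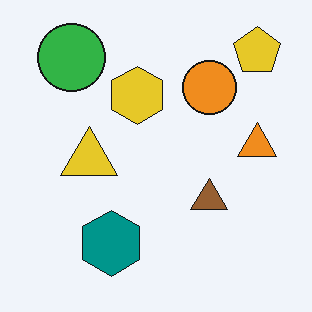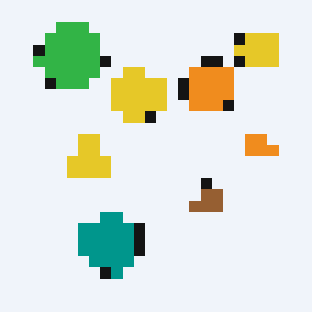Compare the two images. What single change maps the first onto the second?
The second image is the first coarsely pixelated.

Shapes are reduced to large square blocks; fine edges and outlines are lost — a downscale-then-upscale (mosaic) effect.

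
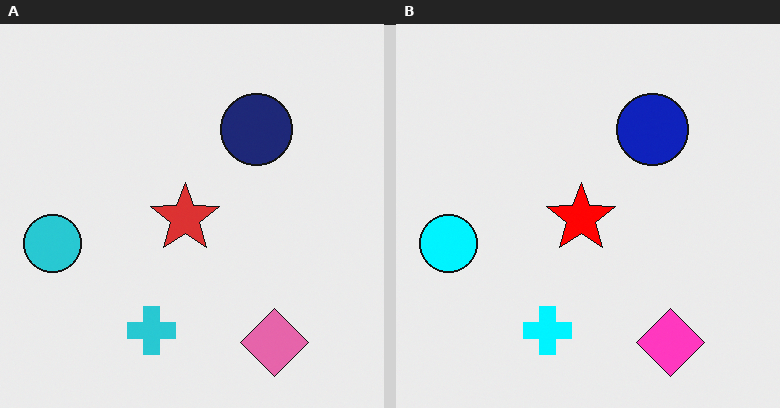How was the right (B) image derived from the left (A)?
This is the original image heavily oversaturated.

All colors are more vivid — a global saturation change.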